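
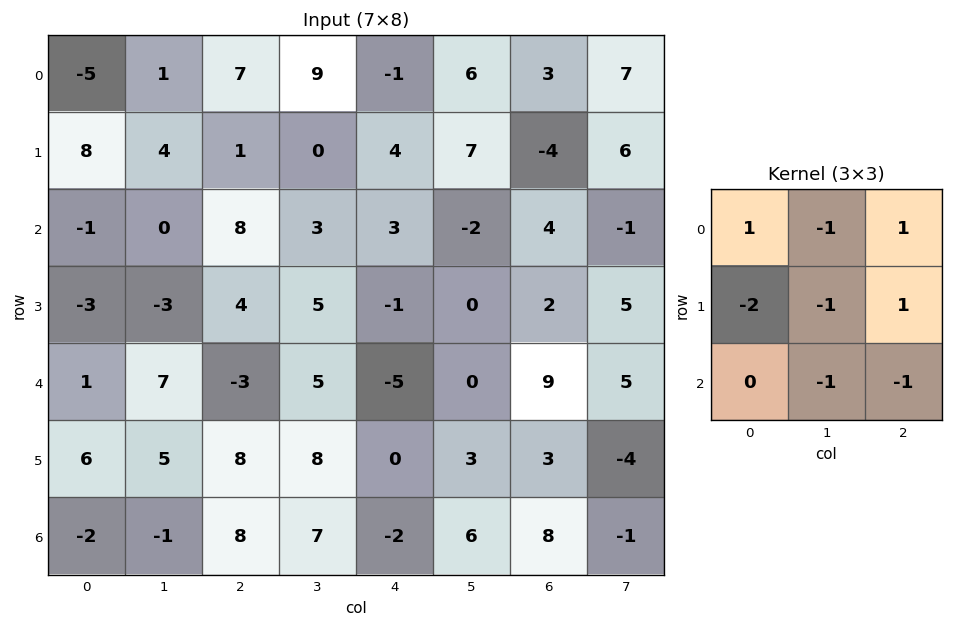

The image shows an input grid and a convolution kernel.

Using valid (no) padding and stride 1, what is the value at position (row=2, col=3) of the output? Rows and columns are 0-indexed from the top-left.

The receptive field on the input at this output position is [3 3 -2 / 5 -1 0 / 5 -5 0]. Elementwise product with the kernel and sum: 3·1 + 3·-1 + -2·1 + 5·-2 + -1·-1 + 0·1 + -5·-1 + 0·-1.

-6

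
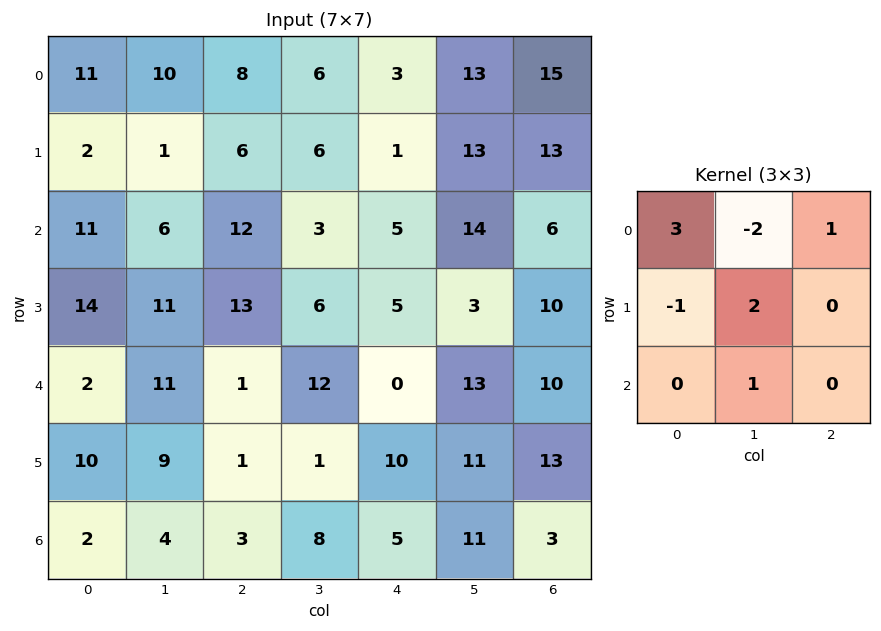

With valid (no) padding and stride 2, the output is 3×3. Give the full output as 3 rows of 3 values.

Output[0,0]: The receptive field on the input at this output position is [11 10 8 / 2 1 6 / 11 6 12]. Elementwise product with the kernel and sum: 11·3 + 10·-2 + 8·1 + 2·-1 + 1·2 + 6·1.
Output[0,1]: The receptive field on the input at this output position is [8 6 3 / 6 6 1 / 12 3 5]. Elementwise product with the kernel and sum: 8·3 + 6·-2 + 3·1 + 6·-1 + 6·2 + 3·1.

27 24 37
52 46 7
-3 -12 7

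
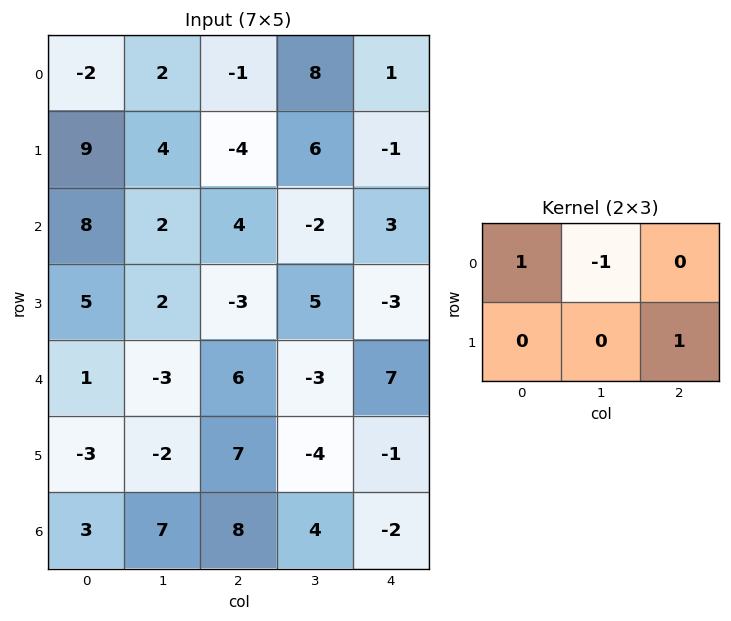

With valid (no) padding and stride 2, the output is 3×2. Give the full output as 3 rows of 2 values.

-8 -10
3 3
11 8

Output[0,0]: The receptive field on the input at this output position is [-2 2 -1 / 9 4 -4]. Elementwise product with the kernel and sum: -2·1 + 2·-1 + -4·1.
Output[0,1]: The receptive field on the input at this output position is [-1 8 1 / -4 6 -1]. Elementwise product with the kernel and sum: -1·1 + 8·-1 + -1·1.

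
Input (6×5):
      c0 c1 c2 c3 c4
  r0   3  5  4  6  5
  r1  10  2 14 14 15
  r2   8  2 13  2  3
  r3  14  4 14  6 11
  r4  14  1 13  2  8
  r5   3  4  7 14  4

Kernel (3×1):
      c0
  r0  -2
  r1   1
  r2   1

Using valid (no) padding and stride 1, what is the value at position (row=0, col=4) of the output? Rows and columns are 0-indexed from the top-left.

8

The receptive field on the input at this output position is [5 / 15 / 3]. Elementwise product with the kernel and sum: 5·-2 + 15·1 + 3·1.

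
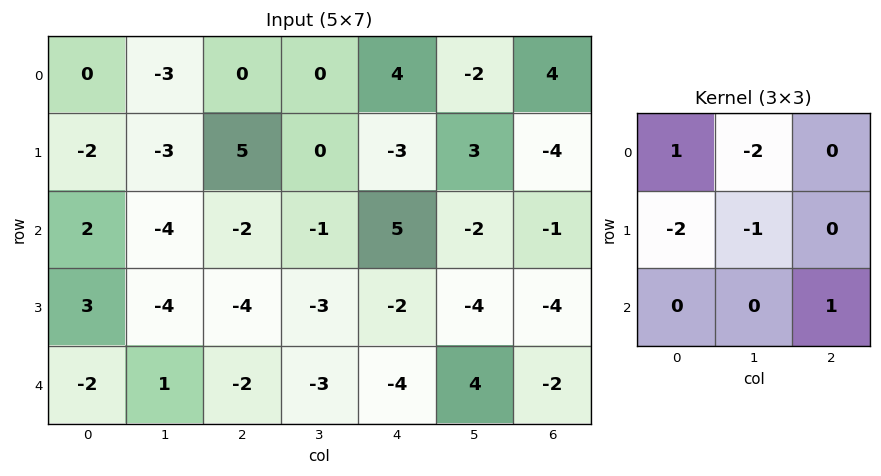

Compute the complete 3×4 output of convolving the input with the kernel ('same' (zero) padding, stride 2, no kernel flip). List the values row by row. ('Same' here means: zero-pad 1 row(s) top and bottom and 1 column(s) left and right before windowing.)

Output[0,0]: The receptive field on the zero-padded input at this output position is [0 0 0 / 0 0 -3 / 0 -2 -3]. Elementwise product with the kernel and sum: 0·1 + 0·-2 + 0·-2 + 0·-1 + -3·1.

-3 6 -1 0
-2 -6 -1 16
-4 4 11 -2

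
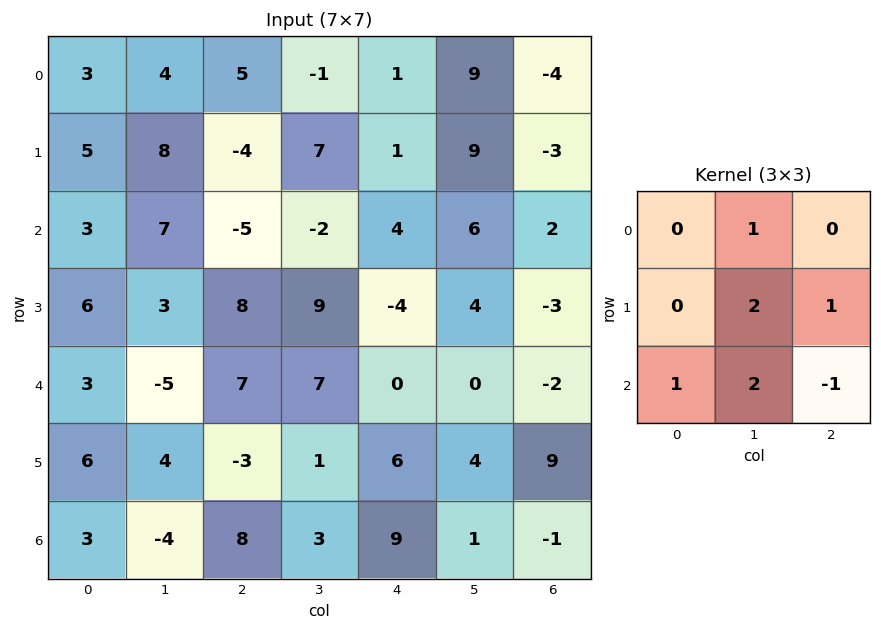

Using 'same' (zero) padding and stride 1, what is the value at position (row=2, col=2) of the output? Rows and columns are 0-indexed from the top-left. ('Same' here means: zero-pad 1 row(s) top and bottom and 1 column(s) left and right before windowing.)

-6

The receptive field on the zero-padded input at this output position is [8 -4 7 / 7 -5 -2 / 3 8 9]. Elementwise product with the kernel and sum: -4·1 + -5·2 + -2·1 + 3·1 + 8·2 + 9·-1.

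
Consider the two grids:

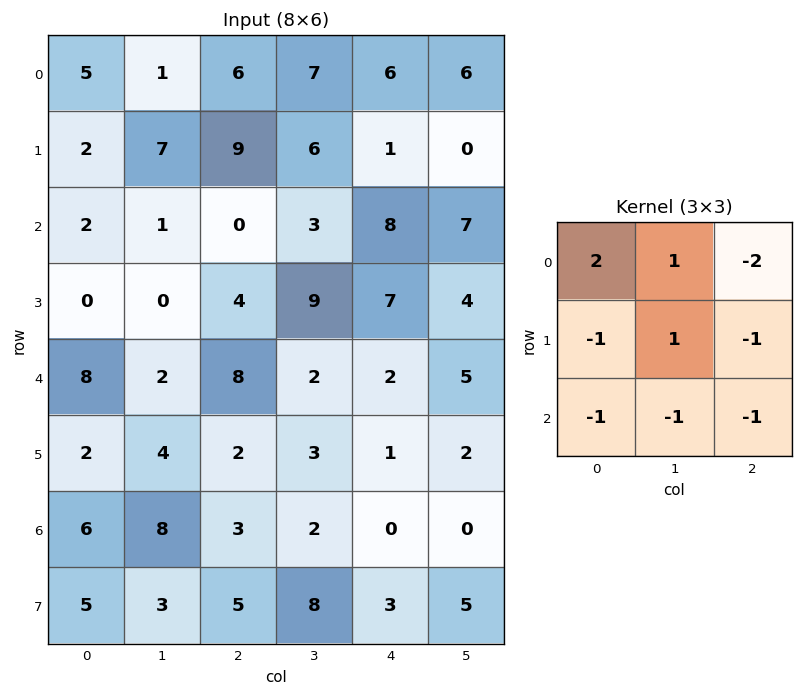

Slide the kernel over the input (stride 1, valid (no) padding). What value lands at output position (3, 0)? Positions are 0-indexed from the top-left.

The receptive field on the input at this output position is [0 0 4 / 8 2 8 / 2 4 2]. Elementwise product with the kernel and sum: 0·2 + 0·1 + 4·-2 + 8·-1 + 2·1 + 8·-1 + 2·-1 + 4·-1 + 2·-1.

-30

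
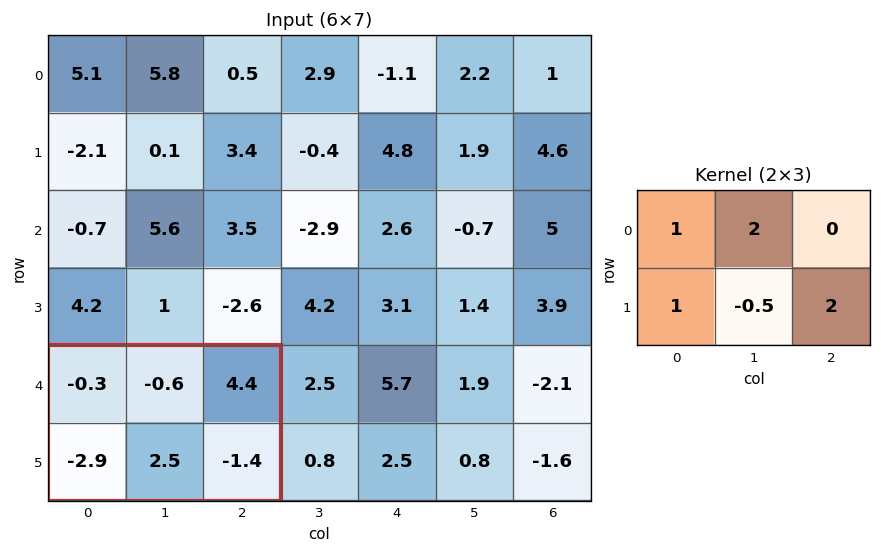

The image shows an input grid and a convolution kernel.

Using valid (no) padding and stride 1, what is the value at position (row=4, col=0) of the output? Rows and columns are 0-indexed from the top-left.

-8.45

The receptive field on the input at this output position is [-0.3 -0.6 4.4 / -2.9 2.5 -1.4]. Elementwise product with the kernel and sum: -0.3·1 + -0.6·2 + -2.9·1 + 2.5·-0.5 + -1.4·2.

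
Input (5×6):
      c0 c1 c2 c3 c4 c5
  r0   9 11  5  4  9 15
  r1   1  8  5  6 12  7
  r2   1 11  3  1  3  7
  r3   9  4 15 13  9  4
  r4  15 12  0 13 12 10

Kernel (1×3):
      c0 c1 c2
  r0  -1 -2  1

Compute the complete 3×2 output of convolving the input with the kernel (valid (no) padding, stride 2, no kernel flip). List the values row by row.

-26 -4
-20 -2
-39 -14

Output[0,0]: The receptive field on the input at this output position is [9 11 5]. Elementwise product with the kernel and sum: 9·-1 + 11·-2 + 5·1.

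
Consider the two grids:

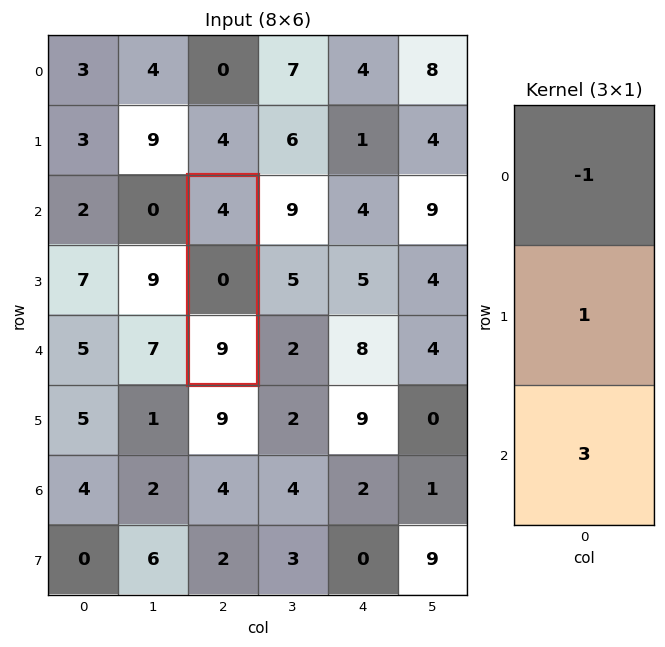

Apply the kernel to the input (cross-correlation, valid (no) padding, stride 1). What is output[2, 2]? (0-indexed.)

The receptive field on the input at this output position is [4 / 0 / 9]. Elementwise product with the kernel and sum: 4·-1 + 0·1 + 9·3.

23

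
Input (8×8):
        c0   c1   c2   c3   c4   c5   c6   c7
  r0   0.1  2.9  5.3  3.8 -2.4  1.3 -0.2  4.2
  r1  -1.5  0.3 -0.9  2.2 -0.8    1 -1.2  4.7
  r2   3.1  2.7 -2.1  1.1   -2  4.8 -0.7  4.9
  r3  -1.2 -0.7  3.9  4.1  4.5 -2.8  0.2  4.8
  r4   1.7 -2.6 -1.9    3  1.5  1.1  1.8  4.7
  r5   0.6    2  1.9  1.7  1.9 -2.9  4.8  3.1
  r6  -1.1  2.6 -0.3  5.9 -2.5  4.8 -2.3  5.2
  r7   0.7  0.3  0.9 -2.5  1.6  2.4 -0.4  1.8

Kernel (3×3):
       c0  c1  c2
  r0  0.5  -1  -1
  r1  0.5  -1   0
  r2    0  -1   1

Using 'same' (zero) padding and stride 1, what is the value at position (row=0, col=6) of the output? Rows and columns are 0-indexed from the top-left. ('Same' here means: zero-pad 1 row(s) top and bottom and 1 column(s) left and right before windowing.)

The receptive field on the zero-padded input at this output position is [0 0 0 / 1.3 -0.2 4.2 / 1 -1.2 4.7]. Elementwise product with the kernel and sum: 0·0.5 + 0·-1 + 0·-1 + 1.3·0.5 + -0.2·-1 + -1.2·-1 + 4.7·1.

6.75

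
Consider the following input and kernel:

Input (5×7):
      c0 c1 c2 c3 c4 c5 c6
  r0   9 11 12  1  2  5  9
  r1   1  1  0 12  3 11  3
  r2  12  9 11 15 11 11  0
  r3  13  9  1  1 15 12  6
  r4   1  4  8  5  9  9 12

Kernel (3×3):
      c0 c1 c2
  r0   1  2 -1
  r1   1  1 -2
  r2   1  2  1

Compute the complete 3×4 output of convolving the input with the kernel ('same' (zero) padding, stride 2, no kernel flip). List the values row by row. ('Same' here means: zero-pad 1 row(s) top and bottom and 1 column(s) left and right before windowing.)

Output[0,0]: The receptive field on the zero-padded input at this output position is [0 0 0 / 0 9 11 / 0 1 1]. Elementwise product with the kernel and sum: 0·1 + 0·2 + 0·-1 + 0·1 + 9·1 + 11·-2 + 0·1 + 1·2 + 1·1.
Output[0,1]: The receptive field on the zero-padded input at this output position is [0 0 0 / 11 12 1 / 1 0 12]. Elementwise product with the kernel and sum: 0·1 + 0·2 + 0·-1 + 11·1 + 12·1 + 1·-2 + 1·1 + 0·2 + 12·1.

-10 34 22 31
30 -9 54 52
10 12 15 45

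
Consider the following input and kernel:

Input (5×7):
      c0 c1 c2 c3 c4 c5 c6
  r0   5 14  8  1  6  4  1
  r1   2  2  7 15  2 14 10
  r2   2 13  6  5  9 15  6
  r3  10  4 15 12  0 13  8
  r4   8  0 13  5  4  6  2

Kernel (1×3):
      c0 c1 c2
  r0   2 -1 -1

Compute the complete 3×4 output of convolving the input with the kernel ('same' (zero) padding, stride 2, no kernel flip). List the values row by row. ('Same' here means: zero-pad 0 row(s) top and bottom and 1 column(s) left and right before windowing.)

Output[0,0]: The receptive field on the zero-padded input at this output position is [0 5 14]. Elementwise product with the kernel and sum: 0·2 + 5·-1 + 14·-1.

-19 19 -8 7
-15 15 -14 24
-8 -18 0 10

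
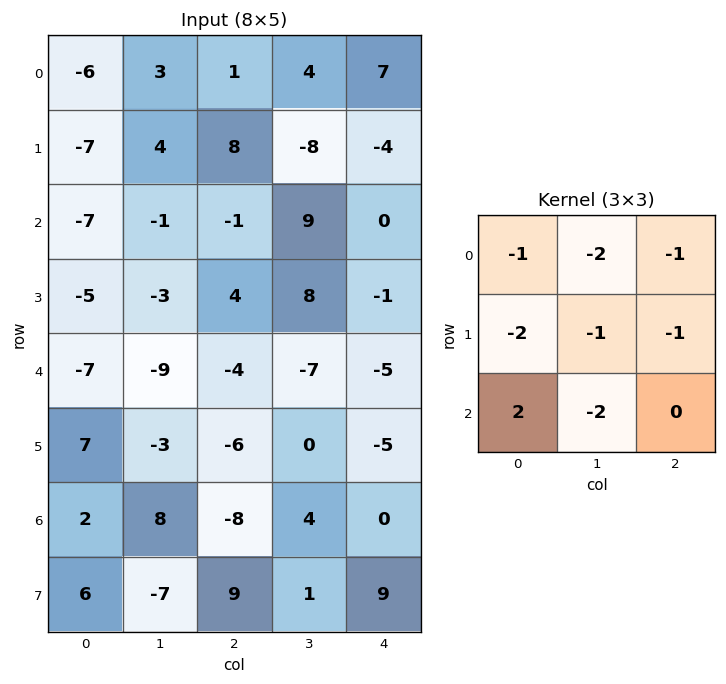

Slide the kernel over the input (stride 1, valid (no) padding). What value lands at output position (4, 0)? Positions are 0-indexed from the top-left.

12

The receptive field on the input at this output position is [-7 -9 -4 / 7 -3 -6 / 2 8 -8]. Elementwise product with the kernel and sum: -7·-1 + -9·-2 + -4·-1 + 7·-2 + -3·-1 + -6·-1 + 2·2 + 8·-2.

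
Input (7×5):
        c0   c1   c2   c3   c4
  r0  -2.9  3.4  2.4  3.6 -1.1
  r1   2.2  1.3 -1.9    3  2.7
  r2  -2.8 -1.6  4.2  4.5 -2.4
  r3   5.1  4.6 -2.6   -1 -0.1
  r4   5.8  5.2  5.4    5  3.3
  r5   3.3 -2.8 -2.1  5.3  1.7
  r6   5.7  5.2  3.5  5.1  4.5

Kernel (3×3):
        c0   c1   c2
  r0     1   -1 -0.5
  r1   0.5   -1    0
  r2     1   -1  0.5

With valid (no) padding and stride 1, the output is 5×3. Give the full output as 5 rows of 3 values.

Output[0,0]: The receptive field on the input at this output position is [-2.9 3.4 2.4 / 2.2 1.3 -1.9 / -2.8 -1.6 4.2]. Elementwise product with the kernel and sum: -2.9·1 + 3.4·-1 + 2.4·-0.5 + 2.2·0.5 + 1.3·-1 + -2.8·1 + -1.6·-1 + 4.2·0.5.

-6.8 -1.8 -6.1
1.25 3.4 -10.3
-2.05 -0.85 2.65
4.55 6.85 -10.4
4.6 2.25 -6.95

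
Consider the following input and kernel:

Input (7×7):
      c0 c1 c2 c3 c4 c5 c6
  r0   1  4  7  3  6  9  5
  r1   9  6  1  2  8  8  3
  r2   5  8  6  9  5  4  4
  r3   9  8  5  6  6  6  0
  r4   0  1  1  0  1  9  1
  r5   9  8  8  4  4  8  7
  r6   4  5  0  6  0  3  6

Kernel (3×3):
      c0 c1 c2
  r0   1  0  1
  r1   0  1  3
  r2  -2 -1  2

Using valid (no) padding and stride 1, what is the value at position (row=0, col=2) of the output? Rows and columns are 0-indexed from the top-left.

28

The receptive field on the input at this output position is [7 3 6 / 1 2 8 / 6 9 5]. Elementwise product with the kernel and sum: 7·1 + 6·1 + 2·1 + 8·3 + 6·-2 + 9·-1 + 5·2.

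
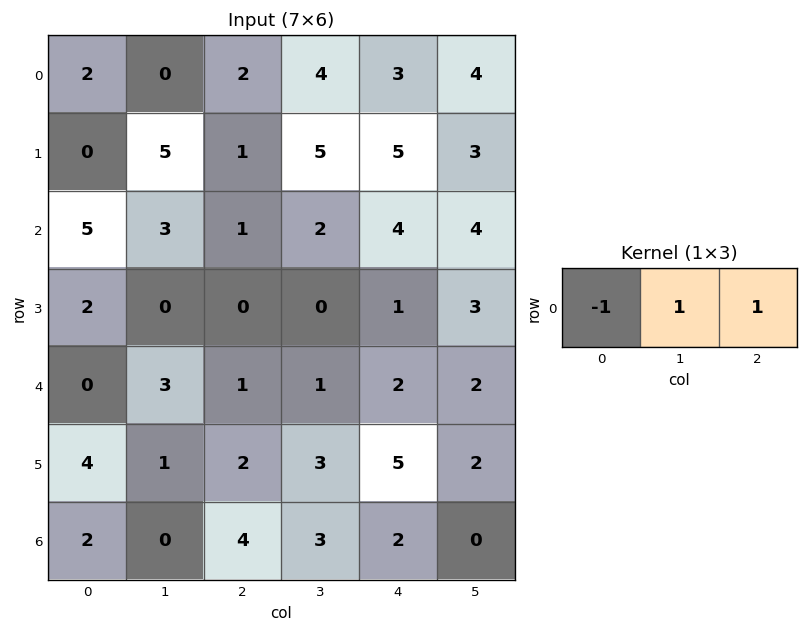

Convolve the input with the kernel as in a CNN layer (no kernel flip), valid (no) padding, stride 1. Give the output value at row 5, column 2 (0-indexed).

The receptive field on the input at this output position is [2 3 5]. Elementwise product with the kernel and sum: 2·-1 + 3·1 + 5·1.

6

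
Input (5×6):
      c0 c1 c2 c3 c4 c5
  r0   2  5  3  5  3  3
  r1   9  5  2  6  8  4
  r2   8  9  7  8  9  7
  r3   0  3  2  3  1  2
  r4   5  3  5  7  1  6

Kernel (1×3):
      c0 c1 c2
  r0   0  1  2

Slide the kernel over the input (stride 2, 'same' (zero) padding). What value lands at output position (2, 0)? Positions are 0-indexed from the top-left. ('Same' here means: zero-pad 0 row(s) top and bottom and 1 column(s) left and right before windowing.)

The receptive field on the zero-padded input at this output position is [0 5 3]. Elementwise product with the kernel and sum: 5·1 + 3·2.

11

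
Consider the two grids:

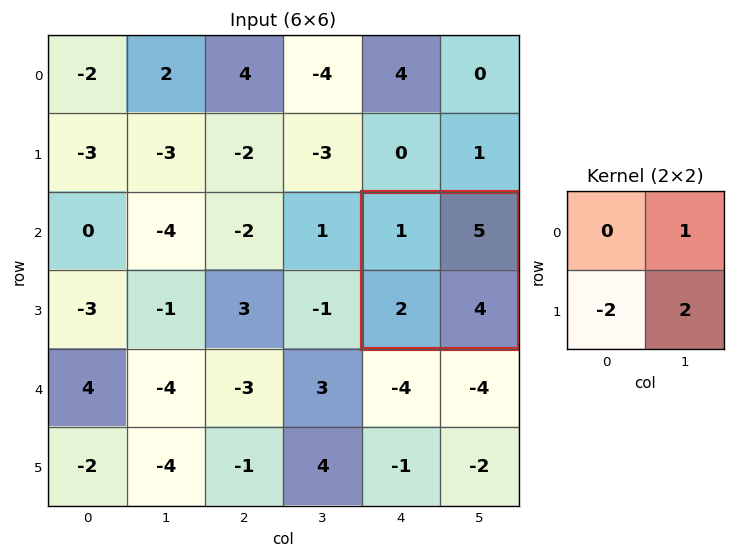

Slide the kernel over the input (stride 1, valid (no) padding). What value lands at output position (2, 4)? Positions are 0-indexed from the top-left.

9

The receptive field on the input at this output position is [1 5 / 2 4]. Elementwise product with the kernel and sum: 5·1 + 2·-2 + 4·2.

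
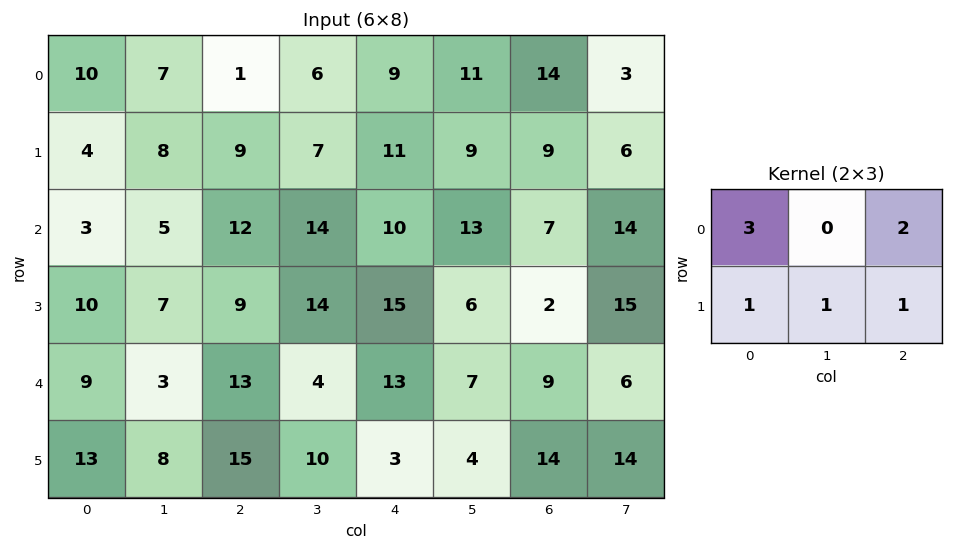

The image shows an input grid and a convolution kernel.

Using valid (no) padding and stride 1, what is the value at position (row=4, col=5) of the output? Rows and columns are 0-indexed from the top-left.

The receptive field on the input at this output position is [7 9 6 / 4 14 14]. Elementwise product with the kernel and sum: 7·3 + 6·2 + 4·1 + 14·1 + 14·1.

65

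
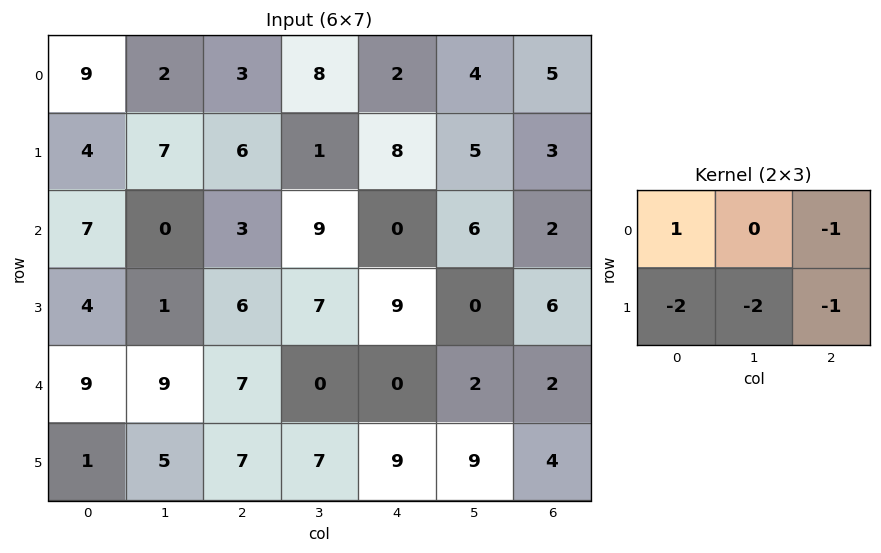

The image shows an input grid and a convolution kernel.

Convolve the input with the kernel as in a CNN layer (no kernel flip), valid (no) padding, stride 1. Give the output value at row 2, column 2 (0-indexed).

-32

The receptive field on the input at this output position is [3 9 0 / 6 7 9]. Elementwise product with the kernel and sum: 3·1 + 0·-1 + 6·-2 + 7·-2 + 9·-1.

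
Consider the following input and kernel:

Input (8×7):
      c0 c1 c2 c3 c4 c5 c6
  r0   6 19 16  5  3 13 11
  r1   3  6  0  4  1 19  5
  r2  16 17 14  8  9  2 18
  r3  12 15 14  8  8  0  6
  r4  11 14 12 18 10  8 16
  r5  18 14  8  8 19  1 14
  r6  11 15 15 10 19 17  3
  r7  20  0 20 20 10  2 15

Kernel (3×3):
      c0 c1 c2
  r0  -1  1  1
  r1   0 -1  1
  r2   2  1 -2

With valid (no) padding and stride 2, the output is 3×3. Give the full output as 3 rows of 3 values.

44 7 -9
26 25 13
16 29 76

Output[0,0]: The receptive field on the input at this output position is [6 19 16 / 3 6 0 / 16 17 14]. Elementwise product with the kernel and sum: 6·-1 + 19·1 + 16·1 + 6·-1 + 0·1 + 16·2 + 17·1 + 14·-2.
Output[0,1]: The receptive field on the input at this output position is [16 5 3 / 0 4 1 / 14 8 9]. Elementwise product with the kernel and sum: 16·-1 + 5·1 + 3·1 + 4·-1 + 1·1 + 14·2 + 8·1 + 9·-2.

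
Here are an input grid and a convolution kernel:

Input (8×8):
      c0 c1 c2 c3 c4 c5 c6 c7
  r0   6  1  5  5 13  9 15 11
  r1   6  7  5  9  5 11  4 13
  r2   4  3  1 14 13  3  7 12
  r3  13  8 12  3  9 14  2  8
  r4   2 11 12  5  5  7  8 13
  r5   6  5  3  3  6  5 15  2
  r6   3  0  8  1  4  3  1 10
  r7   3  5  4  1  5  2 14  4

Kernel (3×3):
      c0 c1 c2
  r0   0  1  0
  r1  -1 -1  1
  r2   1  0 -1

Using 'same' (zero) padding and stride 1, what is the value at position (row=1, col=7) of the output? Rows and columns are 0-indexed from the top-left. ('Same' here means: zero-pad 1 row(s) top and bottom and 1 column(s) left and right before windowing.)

1

The receptive field on the zero-padded input at this output position is [15 11 0 / 4 13 0 / 7 12 0]. Elementwise product with the kernel and sum: 11·1 + 4·-1 + 13·-1 + 0·1 + 7·1 + 0·-1.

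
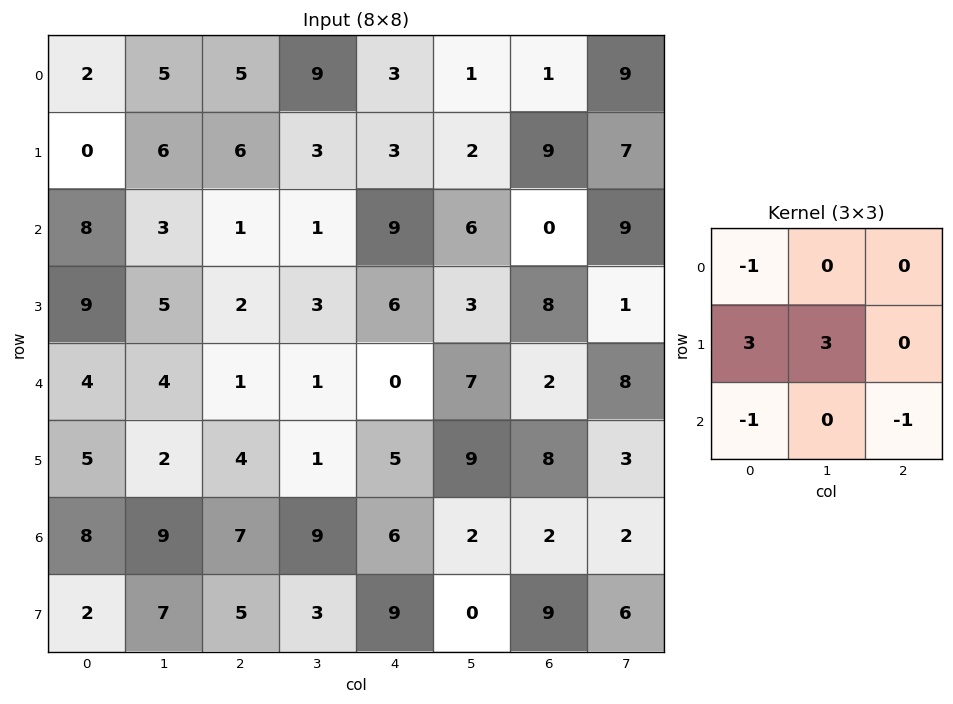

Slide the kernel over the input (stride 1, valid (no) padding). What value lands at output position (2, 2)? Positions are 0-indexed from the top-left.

The receptive field on the input at this output position is [1 1 9 / 2 3 6 / 1 1 0]. Elementwise product with the kernel and sum: 1·-1 + 2·3 + 3·3 + 1·-1 + 0·-1.

13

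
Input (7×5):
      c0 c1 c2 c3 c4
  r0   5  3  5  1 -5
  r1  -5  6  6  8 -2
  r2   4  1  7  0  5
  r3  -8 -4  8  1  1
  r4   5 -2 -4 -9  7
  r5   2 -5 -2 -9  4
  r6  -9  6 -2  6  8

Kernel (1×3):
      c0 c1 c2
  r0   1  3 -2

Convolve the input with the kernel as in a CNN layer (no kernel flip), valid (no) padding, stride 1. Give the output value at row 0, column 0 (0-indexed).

4

The receptive field on the input at this output position is [5 3 5]. Elementwise product with the kernel and sum: 5·1 + 3·3 + 5·-2.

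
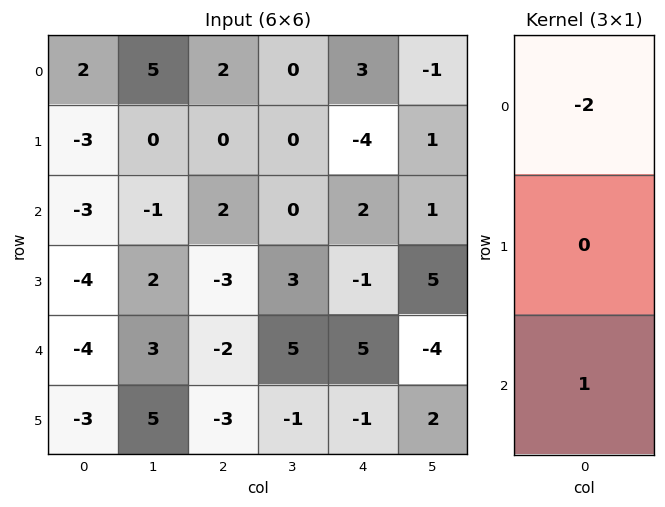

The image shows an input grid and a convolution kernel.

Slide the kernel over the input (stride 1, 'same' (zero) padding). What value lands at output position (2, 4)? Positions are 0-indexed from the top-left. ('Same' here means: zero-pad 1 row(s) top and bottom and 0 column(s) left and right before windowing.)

The receptive field on the zero-padded input at this output position is [-4 / 2 / -1]. Elementwise product with the kernel and sum: -4·-2 + -1·1.

7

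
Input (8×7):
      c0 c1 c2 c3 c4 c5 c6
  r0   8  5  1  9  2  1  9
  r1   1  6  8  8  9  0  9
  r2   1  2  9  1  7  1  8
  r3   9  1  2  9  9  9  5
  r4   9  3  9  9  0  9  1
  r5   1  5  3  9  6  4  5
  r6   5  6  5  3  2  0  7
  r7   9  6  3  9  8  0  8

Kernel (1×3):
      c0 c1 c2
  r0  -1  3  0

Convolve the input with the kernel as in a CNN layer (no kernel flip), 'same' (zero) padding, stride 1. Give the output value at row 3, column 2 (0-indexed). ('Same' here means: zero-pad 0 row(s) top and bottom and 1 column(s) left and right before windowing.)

5

The receptive field on the zero-padded input at this output position is [1 2 9]. Elementwise product with the kernel and sum: 1·-1 + 2·3.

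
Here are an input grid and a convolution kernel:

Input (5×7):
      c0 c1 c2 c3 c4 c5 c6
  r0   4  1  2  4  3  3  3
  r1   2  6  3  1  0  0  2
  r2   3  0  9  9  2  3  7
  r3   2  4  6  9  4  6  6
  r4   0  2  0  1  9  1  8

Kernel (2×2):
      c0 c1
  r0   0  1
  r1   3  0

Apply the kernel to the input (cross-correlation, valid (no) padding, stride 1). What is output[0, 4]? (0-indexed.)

The receptive field on the input at this output position is [3 3 / 0 0]. Elementwise product with the kernel and sum: 3·1 + 0·3.

3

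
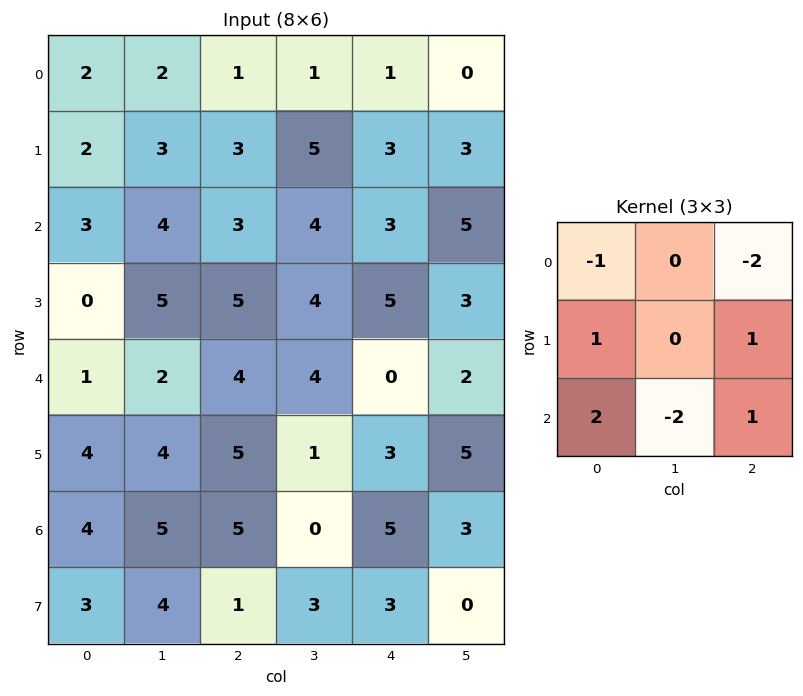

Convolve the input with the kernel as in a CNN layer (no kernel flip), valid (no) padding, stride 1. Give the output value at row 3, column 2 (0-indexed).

0

The receptive field on the input at this output position is [5 4 5 / 4 4 0 / 5 1 3]. Elementwise product with the kernel and sum: 5·-1 + 5·-2 + 4·1 + 0·1 + 5·2 + 1·-2 + 3·1.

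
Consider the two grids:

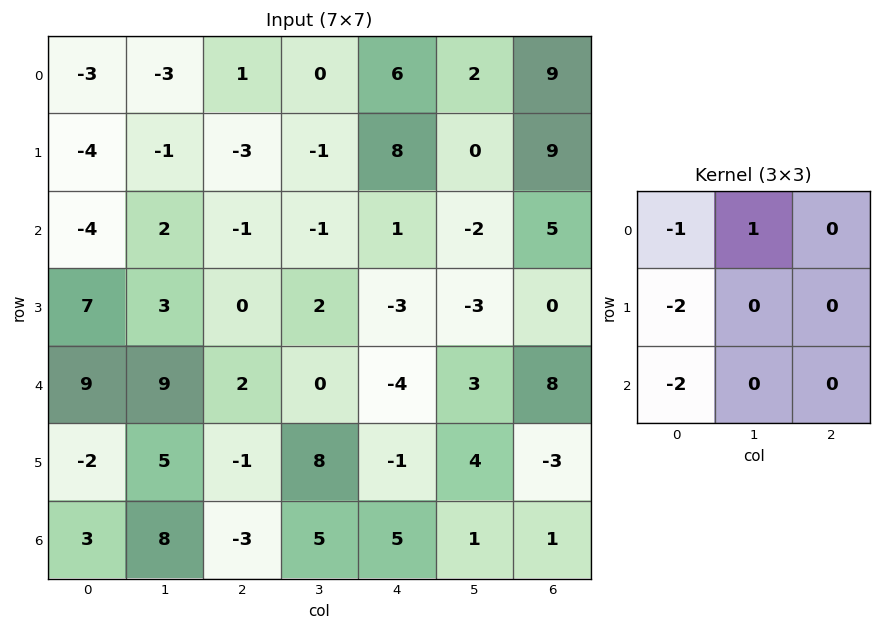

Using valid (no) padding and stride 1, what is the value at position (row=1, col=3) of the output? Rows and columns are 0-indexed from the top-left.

The receptive field on the input at this output position is [-1 8 0 / -1 1 -2 / 2 -3 -3]. Elementwise product with the kernel and sum: -1·-1 + 8·1 + -1·-2 + 2·-2.

7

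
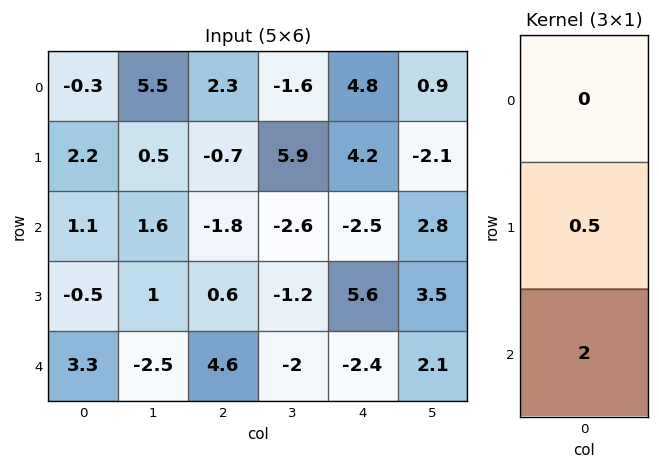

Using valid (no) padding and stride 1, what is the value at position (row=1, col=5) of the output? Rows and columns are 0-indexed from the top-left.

The receptive field on the input at this output position is [-2.1 / 2.8 / 3.5]. Elementwise product with the kernel and sum: 2.8·0.5 + 3.5·2.

8.4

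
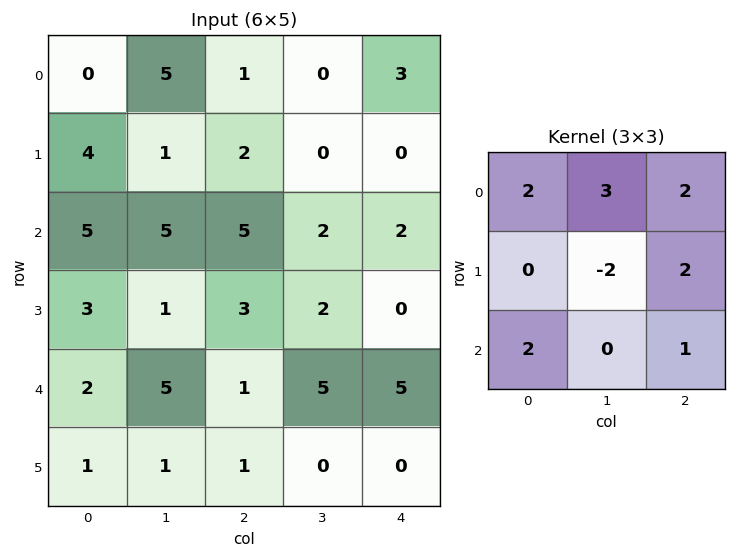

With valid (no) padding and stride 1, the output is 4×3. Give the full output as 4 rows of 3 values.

34 21 20
24 6 10
44 42 23
10 25 14

Output[0,0]: The receptive field on the input at this output position is [0 5 1 / 4 1 2 / 5 5 5]. Elementwise product with the kernel and sum: 0·2 + 5·3 + 1·2 + 1·-2 + 2·2 + 5·2 + 5·1.
Output[0,1]: The receptive field on the input at this output position is [5 1 0 / 1 2 0 / 5 5 2]. Elementwise product with the kernel and sum: 5·2 + 1·3 + 0·2 + 2·-2 + 0·2 + 5·2 + 2·1.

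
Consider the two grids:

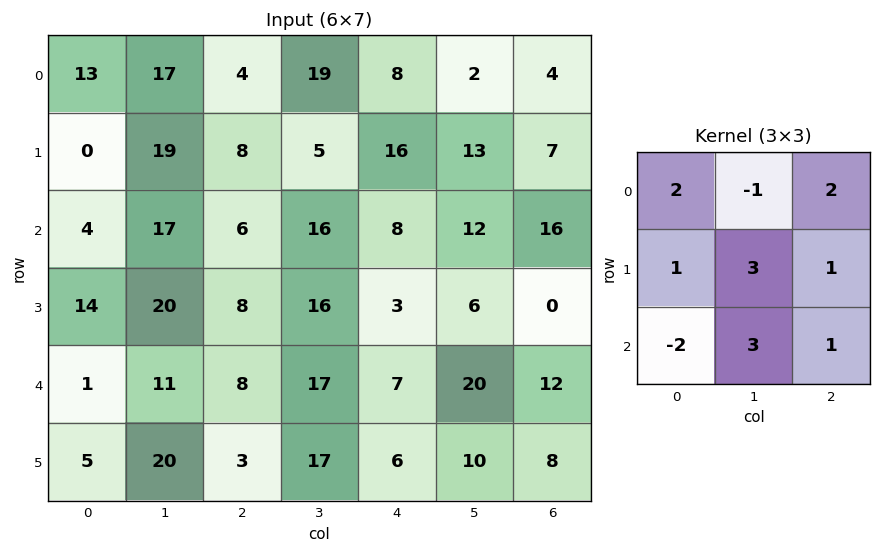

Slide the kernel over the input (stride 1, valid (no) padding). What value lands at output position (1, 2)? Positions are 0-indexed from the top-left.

The receptive field on the input at this output position is [8 5 16 / 6 16 8 / 8 16 3]. Elementwise product with the kernel and sum: 8·2 + 5·-1 + 16·2 + 6·1 + 16·3 + 8·1 + 8·-2 + 16·3 + 3·1.

140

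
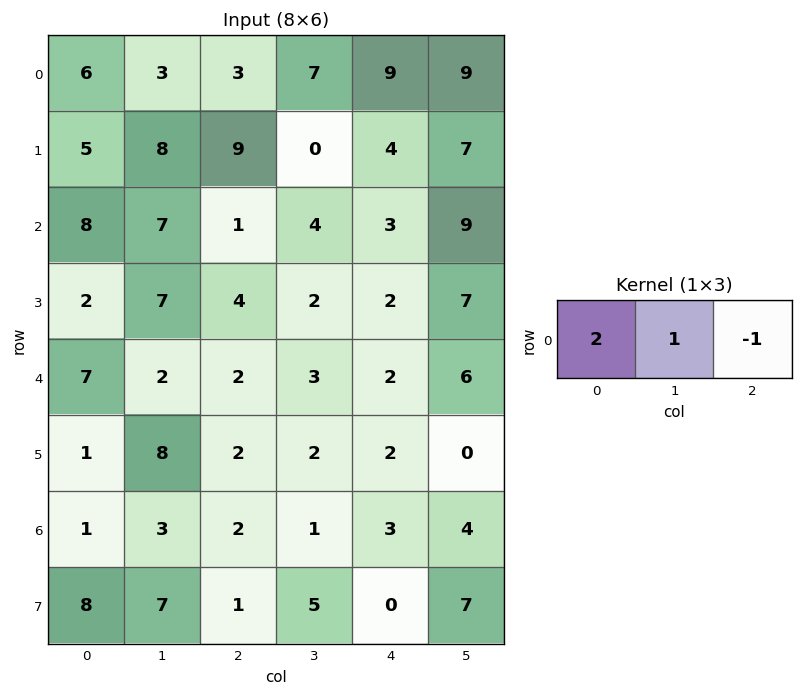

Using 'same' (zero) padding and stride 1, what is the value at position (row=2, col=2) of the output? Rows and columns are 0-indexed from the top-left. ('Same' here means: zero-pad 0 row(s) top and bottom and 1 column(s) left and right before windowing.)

The receptive field on the zero-padded input at this output position is [7 1 4]. Elementwise product with the kernel and sum: 7·2 + 1·1 + 4·-1.

11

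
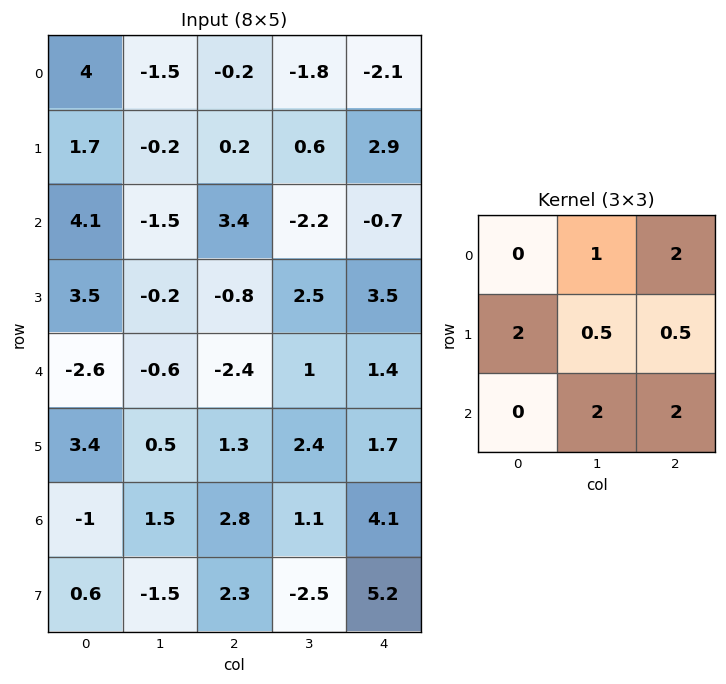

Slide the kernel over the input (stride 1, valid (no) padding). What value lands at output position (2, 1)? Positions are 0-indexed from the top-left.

The receptive field on the input at this output position is [-1.5 3.4 -2.2 / -0.2 -0.8 2.5 / -0.6 -2.4 1]. Elementwise product with the kernel and sum: 3.4·1 + -2.2·2 + -0.2·2 + -0.8·0.5 + 2.5·0.5 + -2.4·2 + 1·2.

-3.35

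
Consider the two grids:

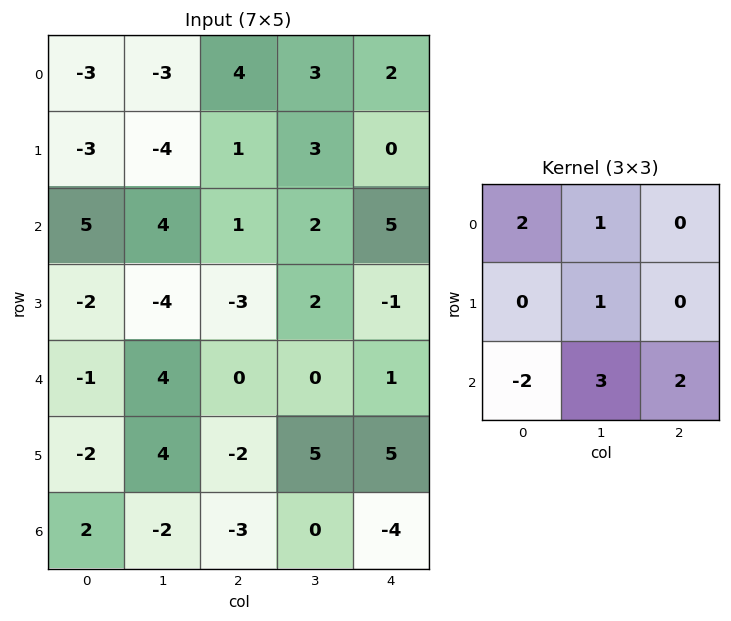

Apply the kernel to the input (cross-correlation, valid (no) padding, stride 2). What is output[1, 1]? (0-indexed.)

The receptive field on the input at this output position is [1 2 5 / -3 2 -1 / 0 0 1]. Elementwise product with the kernel and sum: 1·2 + 2·1 + 2·1 + 0·-2 + 0·3 + 1·2.

8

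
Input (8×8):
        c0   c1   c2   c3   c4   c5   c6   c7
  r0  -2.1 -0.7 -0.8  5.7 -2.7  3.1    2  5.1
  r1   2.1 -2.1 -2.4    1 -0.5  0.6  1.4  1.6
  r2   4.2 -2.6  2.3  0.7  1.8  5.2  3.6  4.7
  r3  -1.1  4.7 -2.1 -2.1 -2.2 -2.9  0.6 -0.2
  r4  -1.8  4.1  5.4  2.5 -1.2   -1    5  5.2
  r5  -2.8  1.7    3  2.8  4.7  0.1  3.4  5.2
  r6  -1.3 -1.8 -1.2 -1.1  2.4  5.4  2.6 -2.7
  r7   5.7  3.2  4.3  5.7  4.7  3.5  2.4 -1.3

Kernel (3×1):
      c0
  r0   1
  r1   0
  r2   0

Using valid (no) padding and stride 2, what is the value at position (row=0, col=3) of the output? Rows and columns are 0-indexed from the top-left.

The receptive field on the input at this output position is [2 / 1.4 / 3.6]. Elementwise product with the kernel and sum: 2·1.

2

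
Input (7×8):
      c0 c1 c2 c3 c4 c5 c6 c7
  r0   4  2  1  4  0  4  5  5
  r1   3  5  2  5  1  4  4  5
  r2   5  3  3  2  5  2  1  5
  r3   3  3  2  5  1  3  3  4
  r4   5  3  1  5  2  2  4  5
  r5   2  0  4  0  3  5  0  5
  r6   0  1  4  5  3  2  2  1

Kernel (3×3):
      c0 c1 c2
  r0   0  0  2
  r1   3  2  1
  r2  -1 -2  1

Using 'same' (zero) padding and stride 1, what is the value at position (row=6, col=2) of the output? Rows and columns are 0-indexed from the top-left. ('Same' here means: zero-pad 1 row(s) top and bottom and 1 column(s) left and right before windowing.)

16

The receptive field on the zero-padded input at this output position is [0 4 0 / 1 4 5 / 0 0 0]. Elementwise product with the kernel and sum: 0·2 + 1·3 + 4·2 + 5·1 + 0·-1 + 0·-2 + 0·1.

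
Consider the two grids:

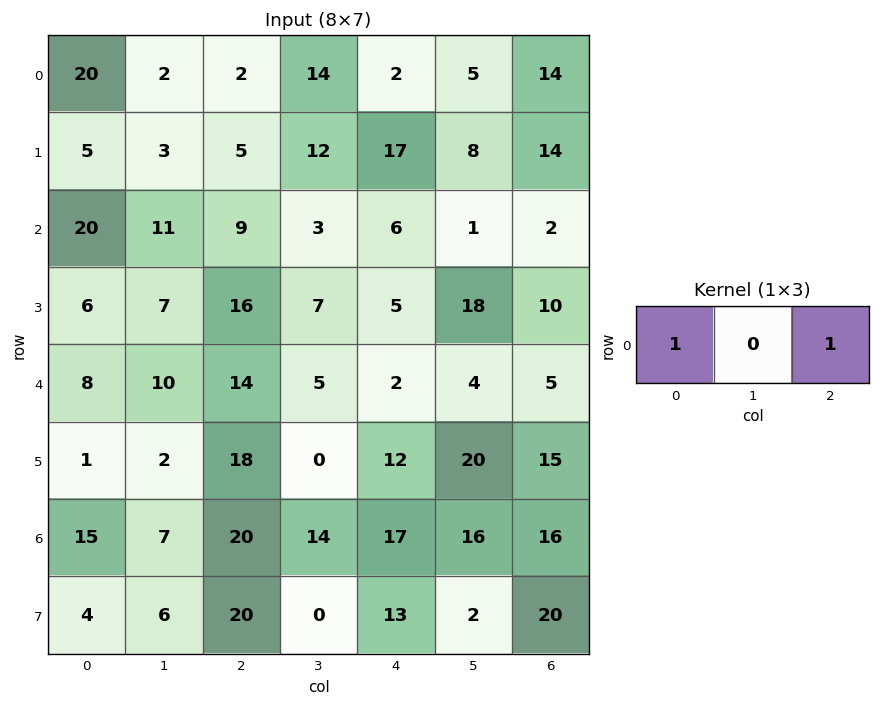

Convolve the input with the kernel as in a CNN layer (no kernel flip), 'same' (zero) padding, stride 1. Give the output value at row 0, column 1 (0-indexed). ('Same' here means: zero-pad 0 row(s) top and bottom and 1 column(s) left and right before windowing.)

The receptive field on the zero-padded input at this output position is [20 2 2]. Elementwise product with the kernel and sum: 20·1 + 2·1.

22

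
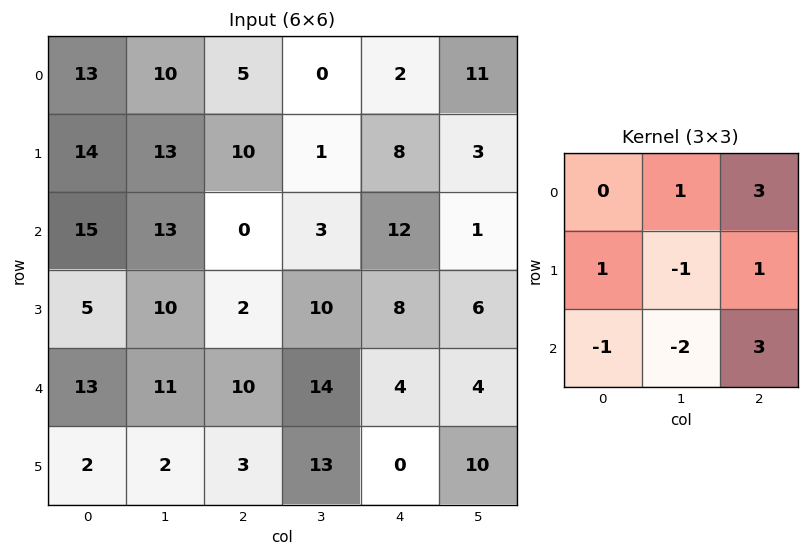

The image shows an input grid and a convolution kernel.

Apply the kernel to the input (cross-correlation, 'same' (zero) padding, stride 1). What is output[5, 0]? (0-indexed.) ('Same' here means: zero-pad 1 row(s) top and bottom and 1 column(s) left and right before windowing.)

46

The receptive field on the zero-padded input at this output position is [0 13 11 / 0 2 2 / 0 0 0]. Elementwise product with the kernel and sum: 13·1 + 11·3 + 0·1 + 2·-1 + 2·1 + 0·-1 + 0·-2 + 0·3.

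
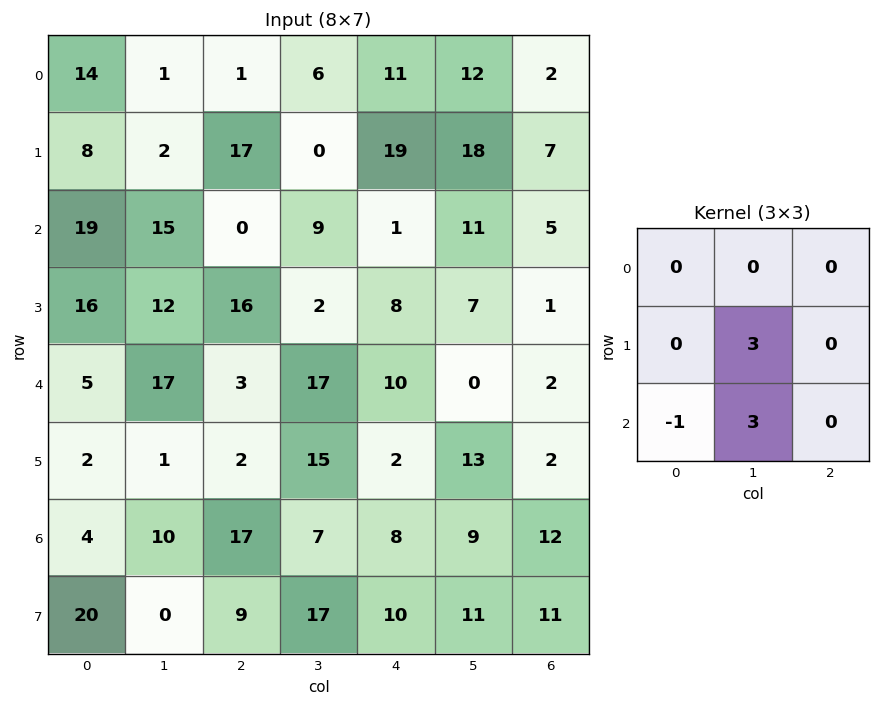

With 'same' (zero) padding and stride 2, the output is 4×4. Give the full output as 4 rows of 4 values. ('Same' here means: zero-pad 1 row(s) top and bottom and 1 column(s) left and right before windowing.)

66 52 90 9
105 36 25 11
21 14 21 -1
72 78 37 58

Output[0,0]: The receptive field on the zero-padded input at this output position is [0 0 0 / 0 14 1 / 0 8 2]. Elementwise product with the kernel and sum: 14·3 + 0·-1 + 8·3.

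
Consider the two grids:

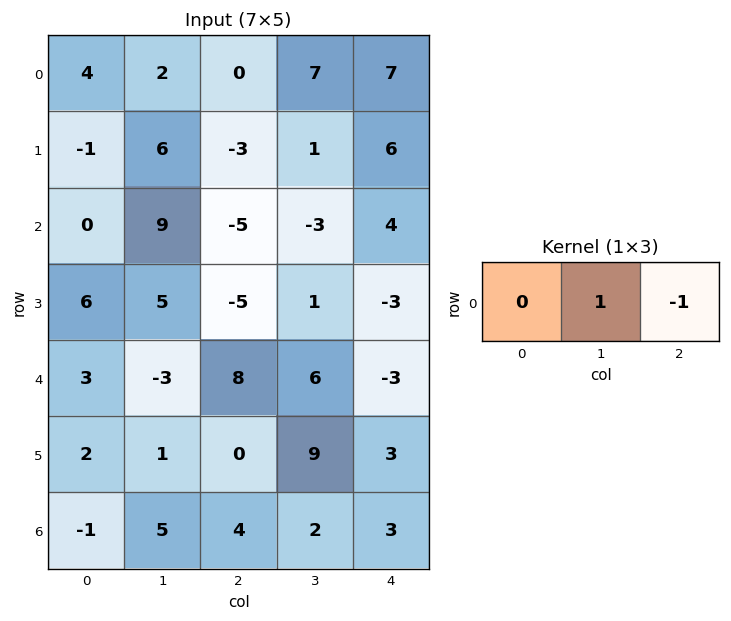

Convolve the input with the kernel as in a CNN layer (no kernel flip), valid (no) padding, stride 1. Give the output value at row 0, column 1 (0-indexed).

-7

The receptive field on the input at this output position is [2 0 7]. Elementwise product with the kernel and sum: 0·1 + 7·-1.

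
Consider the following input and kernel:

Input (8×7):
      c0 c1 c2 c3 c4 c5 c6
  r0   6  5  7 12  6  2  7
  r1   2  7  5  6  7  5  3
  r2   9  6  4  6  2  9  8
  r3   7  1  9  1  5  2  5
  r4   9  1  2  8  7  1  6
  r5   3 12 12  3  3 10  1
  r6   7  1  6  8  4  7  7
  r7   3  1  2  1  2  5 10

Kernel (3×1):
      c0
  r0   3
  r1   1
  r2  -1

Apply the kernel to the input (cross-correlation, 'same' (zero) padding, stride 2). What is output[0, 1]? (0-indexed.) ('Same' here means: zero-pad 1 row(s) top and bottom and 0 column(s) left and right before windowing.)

2

The receptive field on the zero-padded input at this output position is [0 / 7 / 5]. Elementwise product with the kernel and sum: 0·3 + 7·1 + 5·-1.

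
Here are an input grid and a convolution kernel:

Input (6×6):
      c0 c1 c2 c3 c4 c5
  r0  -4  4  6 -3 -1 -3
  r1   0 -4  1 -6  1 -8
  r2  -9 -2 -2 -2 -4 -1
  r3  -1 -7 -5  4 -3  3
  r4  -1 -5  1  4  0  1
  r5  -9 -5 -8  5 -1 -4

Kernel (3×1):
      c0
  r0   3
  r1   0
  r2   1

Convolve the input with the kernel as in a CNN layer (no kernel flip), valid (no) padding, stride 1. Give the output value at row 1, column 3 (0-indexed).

-14

The receptive field on the input at this output position is [-6 / -2 / 4]. Elementwise product with the kernel and sum: -6·3 + 4·1.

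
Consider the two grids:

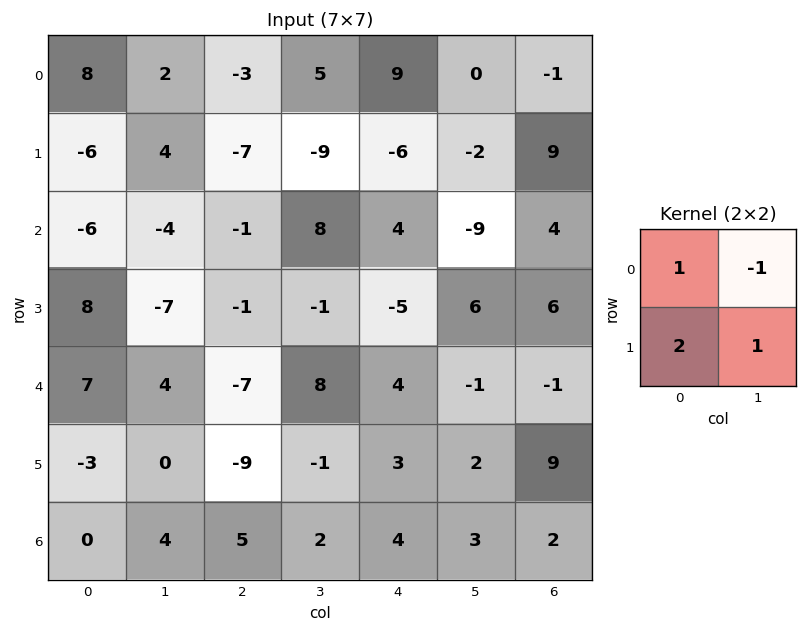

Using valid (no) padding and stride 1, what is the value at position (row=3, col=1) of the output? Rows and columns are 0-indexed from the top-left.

-5

The receptive field on the input at this output position is [-7 -1 / 4 -7]. Elementwise product with the kernel and sum: -7·1 + -1·-1 + 4·2 + -7·1.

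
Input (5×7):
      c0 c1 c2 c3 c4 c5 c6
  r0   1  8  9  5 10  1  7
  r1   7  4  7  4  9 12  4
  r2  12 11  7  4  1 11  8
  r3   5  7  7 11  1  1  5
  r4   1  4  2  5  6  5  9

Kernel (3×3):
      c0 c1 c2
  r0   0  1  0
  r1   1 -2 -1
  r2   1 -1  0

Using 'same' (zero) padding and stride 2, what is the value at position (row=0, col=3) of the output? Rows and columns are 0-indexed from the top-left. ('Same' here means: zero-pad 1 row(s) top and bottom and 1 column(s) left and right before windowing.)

-5

The receptive field on the zero-padded input at this output position is [0 0 0 / 1 7 0 / 12 4 0]. Elementwise product with the kernel and sum: 0·1 + 1·1 + 7·-2 + 0·-1 + 12·1 + 4·-1.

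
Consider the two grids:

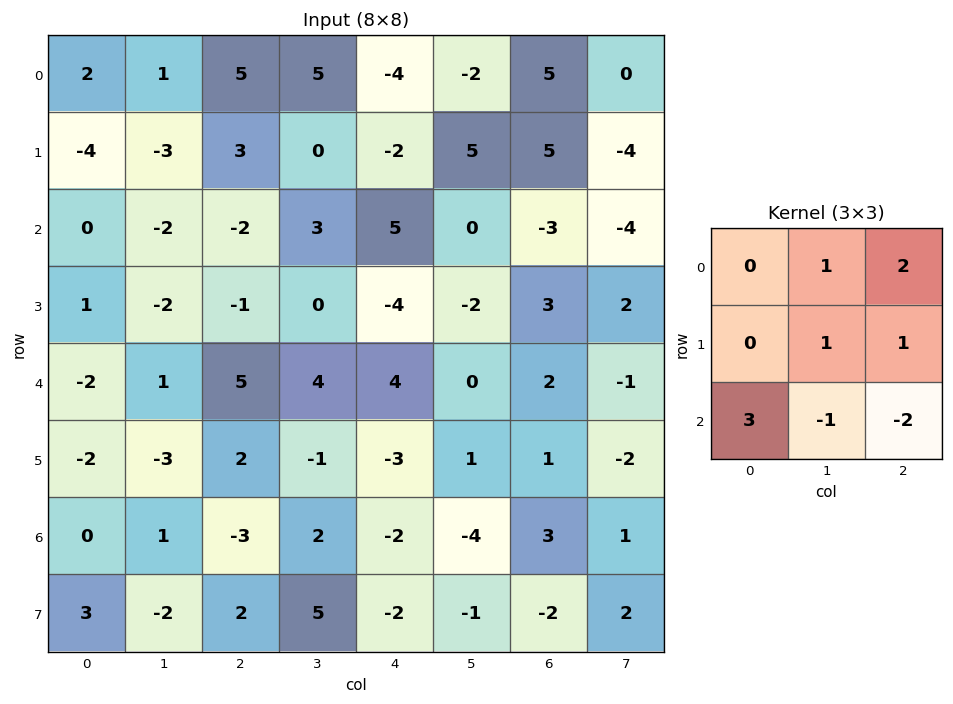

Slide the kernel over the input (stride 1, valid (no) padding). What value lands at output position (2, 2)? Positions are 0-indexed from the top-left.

The receptive field on the input at this output position is [-2 3 5 / -1 0 -4 / 5 4 4]. Elementwise product with the kernel and sum: 3·1 + 5·2 + 0·1 + -4·1 + 5·3 + 4·-1 + 4·-2.

12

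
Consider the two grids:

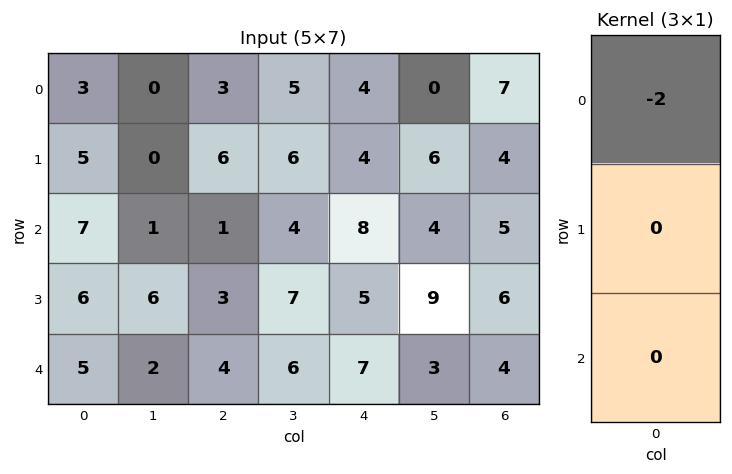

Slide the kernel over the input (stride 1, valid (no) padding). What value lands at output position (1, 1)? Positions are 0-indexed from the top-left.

The receptive field on the input at this output position is [0 / 1 / 6]. Elementwise product with the kernel and sum: 0·-2.

0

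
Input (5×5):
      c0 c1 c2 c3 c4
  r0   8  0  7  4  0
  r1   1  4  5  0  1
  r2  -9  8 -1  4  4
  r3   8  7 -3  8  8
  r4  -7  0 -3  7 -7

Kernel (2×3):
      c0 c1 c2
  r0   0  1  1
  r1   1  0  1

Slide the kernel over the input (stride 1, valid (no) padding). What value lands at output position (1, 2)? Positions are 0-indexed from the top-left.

4

The receptive field on the input at this output position is [5 0 1 / -1 4 4]. Elementwise product with the kernel and sum: 0·1 + 1·1 + -1·1 + 4·1.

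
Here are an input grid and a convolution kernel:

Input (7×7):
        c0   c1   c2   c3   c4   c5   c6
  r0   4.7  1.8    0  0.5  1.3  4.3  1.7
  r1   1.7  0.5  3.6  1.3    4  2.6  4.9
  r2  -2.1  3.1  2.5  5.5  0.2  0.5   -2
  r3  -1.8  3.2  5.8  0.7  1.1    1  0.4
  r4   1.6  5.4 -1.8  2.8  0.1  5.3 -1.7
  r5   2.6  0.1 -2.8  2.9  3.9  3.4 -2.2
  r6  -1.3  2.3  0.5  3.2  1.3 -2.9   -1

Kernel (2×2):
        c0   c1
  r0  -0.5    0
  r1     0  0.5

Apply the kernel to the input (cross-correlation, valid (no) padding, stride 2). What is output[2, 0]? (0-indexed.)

-0.75

The receptive field on the input at this output position is [1.6 5.4 / 2.6 0.1]. Elementwise product with the kernel and sum: 1.6·-0.5 + 0.1·0.5.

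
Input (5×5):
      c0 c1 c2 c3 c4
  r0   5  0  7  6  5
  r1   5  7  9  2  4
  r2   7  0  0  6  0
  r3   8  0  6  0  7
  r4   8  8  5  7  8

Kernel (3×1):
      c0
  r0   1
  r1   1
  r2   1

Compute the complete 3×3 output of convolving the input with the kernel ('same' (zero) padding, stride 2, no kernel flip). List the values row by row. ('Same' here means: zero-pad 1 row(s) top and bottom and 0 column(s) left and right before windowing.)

10 16 9
20 15 11
16 11 15

Output[0,0]: The receptive field on the zero-padded input at this output position is [0 / 5 / 5]. Elementwise product with the kernel and sum: 0·1 + 5·1 + 5·1.
Output[0,1]: The receptive field on the zero-padded input at this output position is [0 / 7 / 9]. Elementwise product with the kernel and sum: 0·1 + 7·1 + 9·1.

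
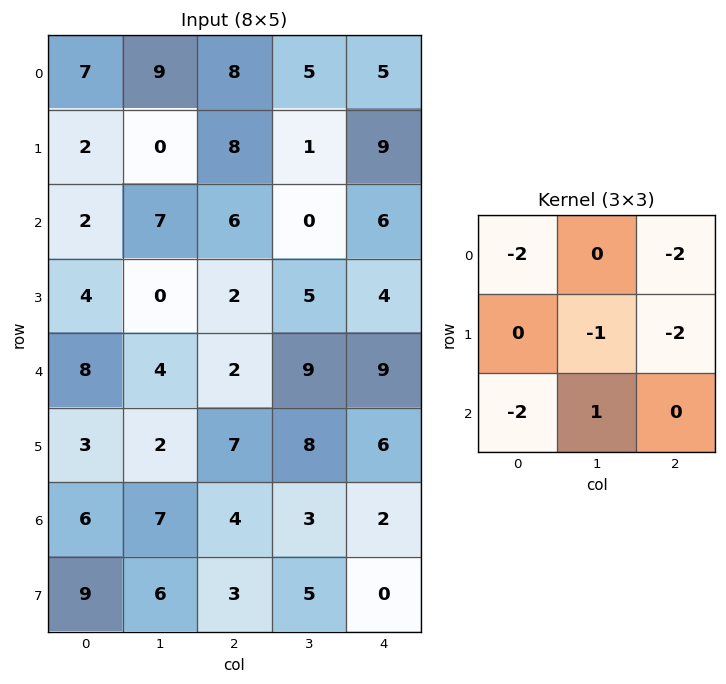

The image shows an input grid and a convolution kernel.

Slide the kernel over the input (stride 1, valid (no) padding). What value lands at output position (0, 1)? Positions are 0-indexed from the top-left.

-46

The receptive field on the input at this output position is [9 8 5 / 0 8 1 / 7 6 0]. Elementwise product with the kernel and sum: 9·-2 + 5·-2 + 8·-1 + 1·-2 + 7·-2 + 6·1.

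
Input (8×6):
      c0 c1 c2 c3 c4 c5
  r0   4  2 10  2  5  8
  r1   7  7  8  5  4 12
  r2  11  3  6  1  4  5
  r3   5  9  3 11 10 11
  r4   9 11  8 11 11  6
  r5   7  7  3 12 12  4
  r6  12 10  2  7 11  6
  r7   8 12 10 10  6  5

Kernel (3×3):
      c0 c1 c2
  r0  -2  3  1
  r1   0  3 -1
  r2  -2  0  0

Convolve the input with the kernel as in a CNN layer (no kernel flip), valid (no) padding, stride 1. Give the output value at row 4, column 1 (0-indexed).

The receptive field on the input at this output position is [11 8 11 / 7 3 12 / 10 2 7]. Elementwise product with the kernel and sum: 11·-2 + 8·3 + 11·1 + 3·3 + 12·-1 + 10·-2.

-10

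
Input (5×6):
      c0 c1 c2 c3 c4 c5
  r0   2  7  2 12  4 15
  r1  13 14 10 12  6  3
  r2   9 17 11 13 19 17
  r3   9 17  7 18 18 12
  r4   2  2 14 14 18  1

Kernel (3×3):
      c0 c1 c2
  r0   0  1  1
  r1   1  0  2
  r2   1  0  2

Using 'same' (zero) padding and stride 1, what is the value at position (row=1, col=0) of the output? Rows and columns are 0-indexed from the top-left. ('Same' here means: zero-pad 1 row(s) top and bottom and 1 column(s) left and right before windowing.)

The receptive field on the zero-padded input at this output position is [0 2 7 / 0 13 14 / 0 9 17]. Elementwise product with the kernel and sum: 2·1 + 7·1 + 0·1 + 14·2 + 0·1 + 17·2.

71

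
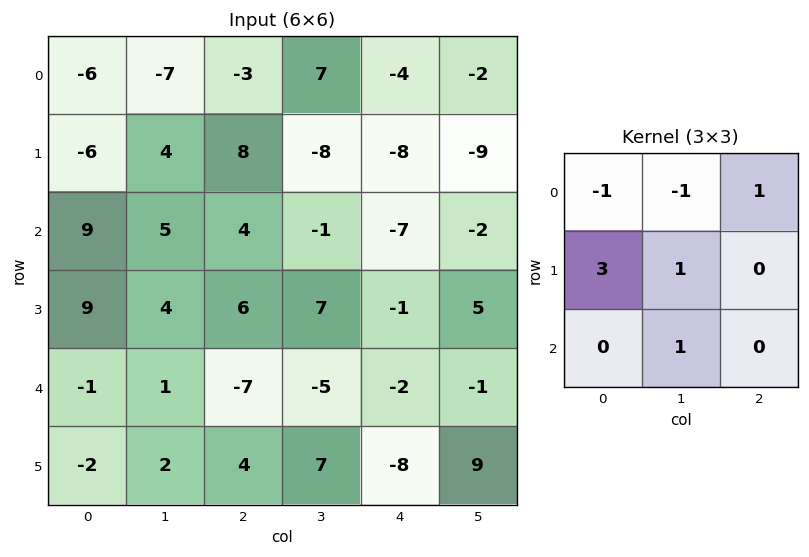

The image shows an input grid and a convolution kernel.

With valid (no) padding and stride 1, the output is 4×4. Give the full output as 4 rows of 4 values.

1 41 7 -44
46 5 10 -4
22 1 10 24
-7 -3 -33 -26

Output[0,0]: The receptive field on the input at this output position is [-6 -7 -3 / -6 4 8 / 9 5 4]. Elementwise product with the kernel and sum: -6·-1 + -7·-1 + -3·1 + -6·3 + 4·1 + 5·1.
Output[0,1]: The receptive field on the input at this output position is [-7 -3 7 / 4 8 -8 / 5 4 -1]. Elementwise product with the kernel and sum: -7·-1 + -3·-1 + 7·1 + 4·3 + 8·1 + 4·1.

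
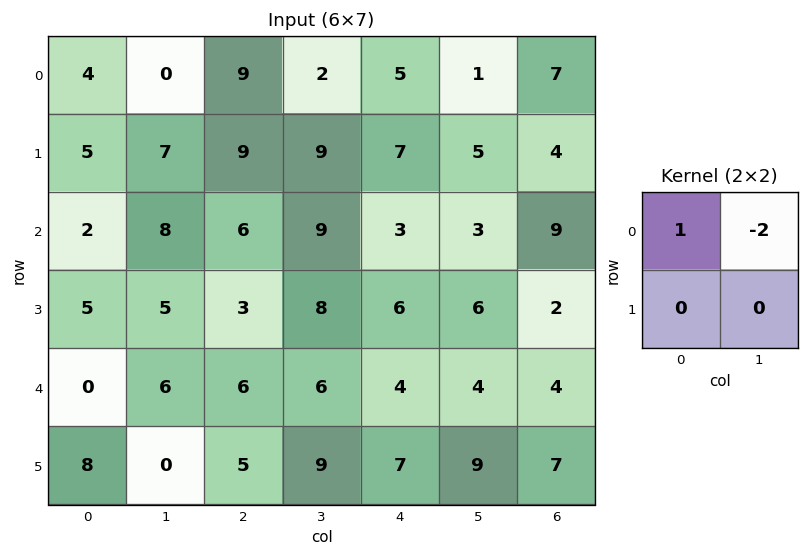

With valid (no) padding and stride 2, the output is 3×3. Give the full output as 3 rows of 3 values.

4 5 3
-14 -12 -3
-12 -6 -4

Output[0,0]: The receptive field on the input at this output position is [4 0 / 5 7]. Elementwise product with the kernel and sum: 4·1 + 0·-2.
Output[0,1]: The receptive field on the input at this output position is [9 2 / 9 9]. Elementwise product with the kernel and sum: 9·1 + 2·-2.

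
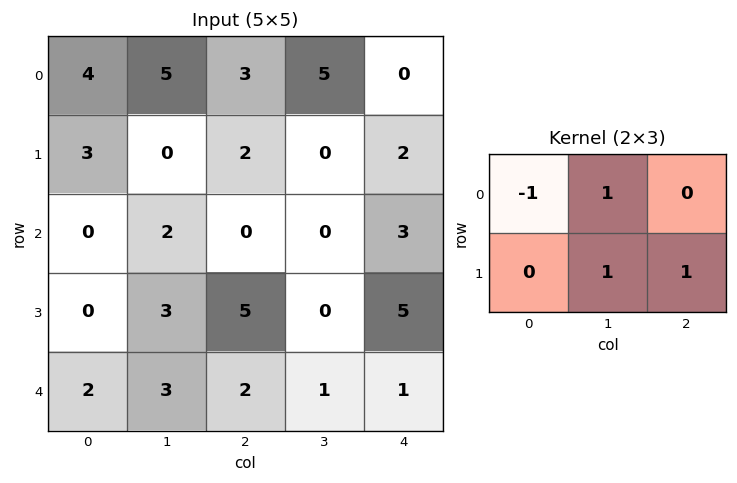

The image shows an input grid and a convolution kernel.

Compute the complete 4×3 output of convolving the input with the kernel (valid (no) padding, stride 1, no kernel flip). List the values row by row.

3 0 4
-1 2 1
10 3 5
8 5 -3

Output[0,0]: The receptive field on the input at this output position is [4 5 3 / 3 0 2]. Elementwise product with the kernel and sum: 4·-1 + 5·1 + 0·1 + 2·1.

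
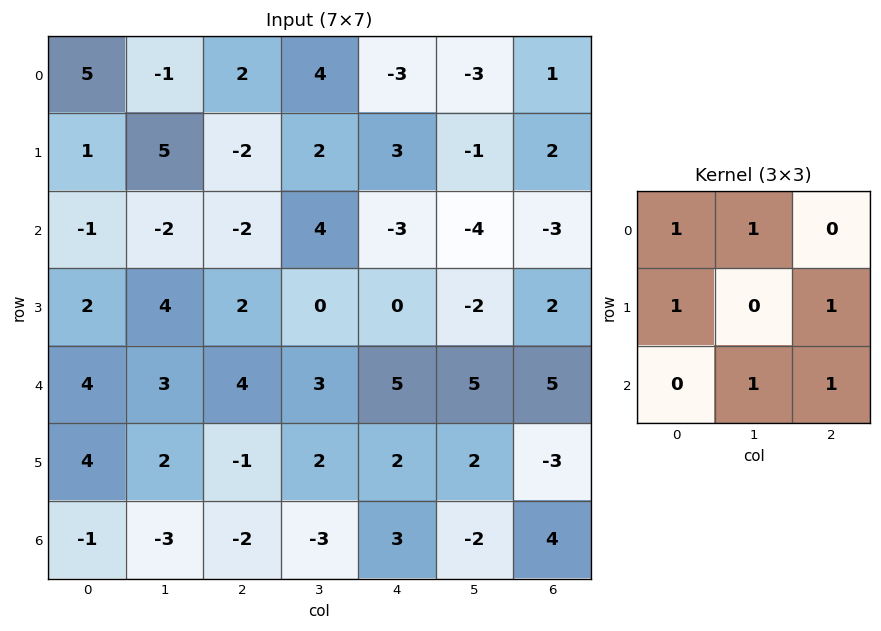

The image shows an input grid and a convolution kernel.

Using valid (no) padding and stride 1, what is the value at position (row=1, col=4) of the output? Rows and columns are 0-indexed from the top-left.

-4

The receptive field on the input at this output position is [3 -1 2 / -3 -4 -3 / 0 -2 2]. Elementwise product with the kernel and sum: 3·1 + -1·1 + -3·1 + -3·1 + -2·1 + 2·1.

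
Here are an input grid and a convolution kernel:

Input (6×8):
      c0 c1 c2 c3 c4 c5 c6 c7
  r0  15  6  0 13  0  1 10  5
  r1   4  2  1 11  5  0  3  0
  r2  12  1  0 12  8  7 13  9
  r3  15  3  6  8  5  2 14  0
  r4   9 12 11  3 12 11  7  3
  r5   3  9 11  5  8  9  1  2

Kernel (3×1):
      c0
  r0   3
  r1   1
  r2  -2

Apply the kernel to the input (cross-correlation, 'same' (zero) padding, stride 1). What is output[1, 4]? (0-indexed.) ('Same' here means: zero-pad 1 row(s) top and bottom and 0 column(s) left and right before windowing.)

The receptive field on the zero-padded input at this output position is [0 / 5 / 8]. Elementwise product with the kernel and sum: 0·3 + 5·1 + 8·-2.

-11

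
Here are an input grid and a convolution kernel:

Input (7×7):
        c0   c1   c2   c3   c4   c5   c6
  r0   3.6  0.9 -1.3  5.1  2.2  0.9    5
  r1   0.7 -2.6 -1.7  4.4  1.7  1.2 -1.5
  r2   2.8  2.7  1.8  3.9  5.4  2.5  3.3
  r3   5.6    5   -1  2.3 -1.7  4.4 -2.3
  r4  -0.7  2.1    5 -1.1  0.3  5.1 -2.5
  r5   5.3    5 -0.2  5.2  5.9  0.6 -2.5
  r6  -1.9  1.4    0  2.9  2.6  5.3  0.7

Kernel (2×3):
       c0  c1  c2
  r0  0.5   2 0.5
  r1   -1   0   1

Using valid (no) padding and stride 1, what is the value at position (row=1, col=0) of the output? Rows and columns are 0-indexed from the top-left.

-6.7

The receptive field on the input at this output position is [0.7 -2.6 -1.7 / 2.8 2.7 1.8]. Elementwise product with the kernel and sum: 0.7·0.5 + -2.6·2 + -1.7·0.5 + 2.8·-1 + 1.8·1.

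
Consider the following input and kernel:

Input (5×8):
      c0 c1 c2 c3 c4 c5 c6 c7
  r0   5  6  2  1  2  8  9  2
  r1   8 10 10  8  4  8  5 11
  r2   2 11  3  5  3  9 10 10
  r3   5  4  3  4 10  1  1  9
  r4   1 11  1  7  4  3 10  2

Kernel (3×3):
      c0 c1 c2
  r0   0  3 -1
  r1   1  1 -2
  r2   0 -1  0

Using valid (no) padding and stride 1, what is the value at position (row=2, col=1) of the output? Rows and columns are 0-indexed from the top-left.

The receptive field on the input at this output position is [11 3 5 / 4 3 4 / 11 1 7]. Elementwise product with the kernel and sum: 3·3 + 5·-1 + 4·1 + 3·1 + 4·-2 + 1·-1.

2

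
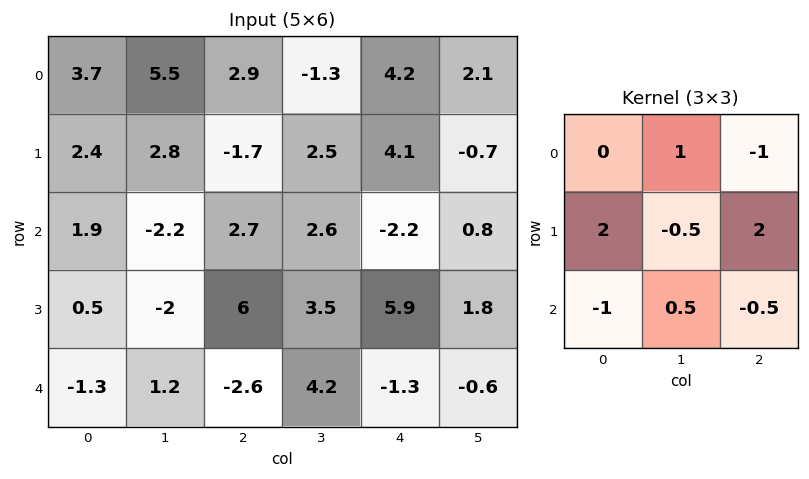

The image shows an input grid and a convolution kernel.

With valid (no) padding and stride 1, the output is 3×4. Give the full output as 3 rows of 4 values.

-1.75 17.9 -2.25 -0.45
10.3 -1.5 -9.1 11.25
12.3 -4.5 32.2 0.1

Output[0,0]: The receptive field on the input at this output position is [3.7 5.5 2.9 / 2.4 2.8 -1.7 / 1.9 -2.2 2.7]. Elementwise product with the kernel and sum: 5.5·1 + 2.9·-1 + 2.4·2 + 2.8·-0.5 + -1.7·2 + 1.9·-1 + -2.2·0.5 + 2.7·-0.5.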